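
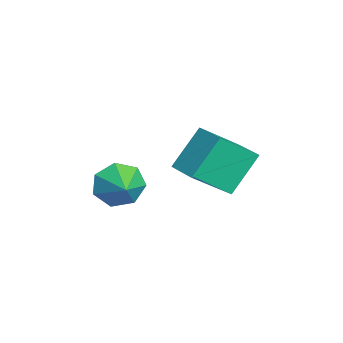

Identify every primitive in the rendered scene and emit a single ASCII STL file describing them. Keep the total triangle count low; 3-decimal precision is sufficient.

solid 
facet normal -0.899 -0.416 -0.137
outer loop
vertex -0.638 1.975 0.019
vertex -1.333 3.002 1.459
vertex -1.105 3.394 -1.219
endloop
endfacet
facet normal 0.365 -0.541 -0.758
outer loop
vertex 0.073 3.938 -1.039
vertex -0.638 1.975 0.019
vertex -1.105 3.394 -1.219
endloop
endfacet
facet normal -0.899 -0.416 -0.137
outer loop
vertex -1.105 3.394 -1.219
vertex -1.333 3.002 1.459
vertex -1.8 4.421 0.221
endloop
endfacet
facet normal -0.240 0.732 -0.638
outer loop
vertex -1.8 4.421 0.221
vertex 0.073 3.938 -1.039
vertex -1.105 3.394 -1.219
endloop
endfacet
facet normal 0.240 -0.732 0.638
outer loop
vertex -0.638 1.975 0.019
vertex -0.155 3.546 1.639
vertex -1.333 3.002 1.459
endloop
endfacet
facet normal 0.365 -0.541 -0.758
outer loop
vertex 0.54 2.519 0.199
vertex -0.638 1.975 0.019
vertex 0.073 3.938 -1.039
endloop
endfacet
facet normal 0.240 -0.732 0.638
outer loop
vertex 0.54 2.519 0.199
vertex -0.155 3.546 1.639
vertex -0.638 1.975 0.019
endloop
endfacet
facet normal -0.365 0.541 0.758
outer loop
vertex -1.333 3.002 1.459
vertex -0.155 3.546 1.639
vertex -1.8 4.421 0.221
endloop
endfacet
facet normal -0.240 0.732 -0.638
outer loop
vertex -0.622 4.965 0.401
vertex 0.073 3.938 -1.039
vertex -1.8 4.421 0.221
endloop
endfacet
facet normal -0.365 0.541 0.758
outer loop
vertex -1.8 4.421 0.221
vertex -0.155 3.546 1.639
vertex -0.622 4.965 0.401
endloop
endfacet
facet normal 0.899 0.416 0.137
outer loop
vertex -0.622 4.965 0.401
vertex 0.54 2.519 0.199
vertex 0.073 3.938 -1.039
endloop
endfacet
facet normal 0.899 0.416 0.137
outer loop
vertex -0.155 3.546 1.639
vertex 0.54 2.519 0.199
vertex -0.622 4.965 0.401
endloop
endfacet
facet normal -0.920 -0.144 -0.364
outer loop
vertex -0.328 -0.124 -1.648
vertex -0.704 0.187 -0.821
vertex -0.474 0.695 -1.603
endloop
endfacet
facet normal 0.831 0.177 -0.528
outer loop
vertex -0.328 -0.124 -1.648
vertex -0.474 0.695 -1.603
vertex 0.364 0.353 -0.399
endloop
endfacet
facet normal -0.921 -0.143 -0.364
outer loop
vertex -0.474 0.695 -1.603
vertex -0.704 0.187 -0.821
vertex -0.792 1.131 -0.969
endloop
endfacet
facet normal 0.616 0.759 -0.213
outer loop
vertex -0.474 0.695 -1.603
vertex -0.792 1.131 -0.969
vertex 0.364 0.353 -0.399
endloop
endfacet
facet normal -0.920 -0.143 -0.365
outer loop
vertex -0.792 1.131 -0.969
vertex -0.704 0.187 -0.821
vertex -1.045 0.856 -0.224
endloop
endfacet
facet normal 0.351 0.834 0.427
outer loop
vertex -0.792 1.131 -0.969
vertex -1.045 0.856 -0.224
vertex 0.364 0.353 -0.399
endloop
endfacet
facet normal -0.920 -0.144 -0.364
outer loop
vertex -1.045 0.856 -0.224
vertex -0.704 0.187 -0.821
vertex -1.04 0.077 0.071
endloop
endfacet
facet normal 0.236 0.345 0.908
outer loop
vertex -1.045 0.856 -0.224
vertex -1.04 0.077 0.071
vertex 0.364 0.353 -0.399
endloop
endfacet
facet normal -0.920 -0.144 -0.364
outer loop
vertex -1.04 0.077 0.071
vertex -0.704 0.187 -0.821
vertex -0.782 -0.619 -0.306
endloop
endfacet
facet normal 0.358 -0.339 0.870
outer loop
vertex -1.04 0.077 0.071
vertex -0.782 -0.619 -0.306
vertex 0.364 0.353 -0.399
endloop
endfacet
facet normal -0.920 -0.144 -0.364
outer loop
vertex -0.782 -0.619 -0.306
vertex -0.704 0.187 -0.821
vertex -0.465 -0.709 -1.071
endloop
endfacet
facet normal 0.624 -0.703 0.341
outer loop
vertex -0.782 -0.619 -0.306
vertex -0.465 -0.709 -1.071
vertex 0.364 0.353 -0.399
endloop
endfacet
facet normal -0.920 -0.144 -0.364
outer loop
vertex -0.465 -0.709 -1.071
vertex -0.704 0.187 -0.821
vertex -0.328 -0.124 -1.648
endloop
endfacet
facet normal 0.835 -0.473 -0.282
outer loop
vertex -0.465 -0.709 -1.071
vertex -0.328 -0.124 -1.648
vertex 0.364 0.353 -0.399
endloop
endfacet

endsolid


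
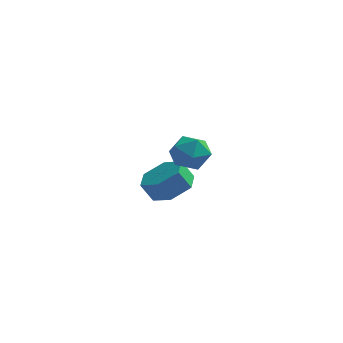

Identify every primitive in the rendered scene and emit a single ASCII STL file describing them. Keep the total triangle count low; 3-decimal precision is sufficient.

solid 
facet normal 0.493 0.097 -0.865
outer loop
vertex -0.799 3.32 -2.55
vertex -1.552 2.742 -3.044
vertex -1.65 3.805 -2.98
endloop
endfacet
facet normal 0.353 0.886 0.301
outer loop
vertex -0.799 3.32 -2.55
vertex -1.65 3.805 -2.98
vertex -1.316 3.217 -1.642
endloop
endfacet
facet normal 0.353 0.886 0.301
outer loop
vertex -1.316 3.217 -1.642
vertex -1.65 3.805 -2.98
vertex -2.167 3.702 -2.071
endloop
endfacet
facet normal -0.492 -0.099 0.865
outer loop
vertex -1.316 3.217 -1.642
vertex -2.167 3.702 -2.071
vertex -2.068 2.638 -2.136
endloop
endfacet
facet normal 0.493 0.097 -0.865
outer loop
vertex -1.65 3.805 -2.98
vertex -1.552 2.742 -3.044
vertex -2.403 3.227 -3.474
endloop
endfacet
facet normal -0.512 0.836 -0.197
outer loop
vertex -1.65 3.805 -2.98
vertex -2.403 3.227 -3.474
vertex -2.167 3.702 -2.071
endloop
endfacet
facet normal -0.512 0.836 -0.197
outer loop
vertex -2.167 3.702 -2.071
vertex -2.403 3.227 -3.474
vertex -2.92 3.124 -2.566
endloop
endfacet
facet normal -0.493 -0.099 0.865
outer loop
vertex -2.167 3.702 -2.071
vertex -2.92 3.124 -2.566
vertex -2.068 2.638 -2.136
endloop
endfacet
facet normal 0.493 0.098 -0.865
outer loop
vertex -2.403 3.227 -3.474
vertex -1.552 2.742 -3.044
vertex -2.304 2.163 -3.538
endloop
endfacet
facet normal -0.865 -0.051 -0.498
outer loop
vertex -2.403 3.227 -3.474
vertex -2.304 2.163 -3.538
vertex -2.92 3.124 -2.566
endloop
endfacet
facet normal -0.865 -0.051 -0.498
outer loop
vertex -2.92 3.124 -2.566
vertex -2.304 2.163 -3.538
vertex -2.821 2.06 -2.63
endloop
endfacet
facet normal -0.492 -0.098 0.865
outer loop
vertex -2.92 3.124 -2.566
vertex -2.821 2.06 -2.63
vertex -2.068 2.638 -2.136
endloop
endfacet
facet normal 0.492 0.099 -0.865
outer loop
vertex -2.304 2.163 -3.538
vertex -1.552 2.742 -3.044
vertex -1.453 1.678 -3.109
endloop
endfacet
facet normal -0.353 -0.886 -0.301
outer loop
vertex -2.304 2.163 -3.538
vertex -1.453 1.678 -3.109
vertex -2.821 2.06 -2.63
endloop
endfacet
facet normal -0.353 -0.886 -0.301
outer loop
vertex -2.821 2.06 -2.63
vertex -1.453 1.678 -3.109
vertex -1.97 1.575 -2.2
endloop
endfacet
facet normal -0.493 -0.097 0.865
outer loop
vertex -2.821 2.06 -2.63
vertex -1.97 1.575 -2.2
vertex -2.068 2.638 -2.136
endloop
endfacet
facet normal 0.493 0.099 -0.865
outer loop
vertex -1.453 1.678 -3.109
vertex -1.552 2.742 -3.044
vertex -0.7 2.256 -2.614
endloop
endfacet
facet normal 0.512 -0.836 0.197
outer loop
vertex -1.453 1.678 -3.109
vertex -0.7 2.256 -2.614
vertex -1.97 1.575 -2.2
endloop
endfacet
facet normal 0.512 -0.836 0.197
outer loop
vertex -1.97 1.575 -2.2
vertex -0.7 2.256 -2.614
vertex -1.217 2.153 -1.706
endloop
endfacet
facet normal -0.493 -0.097 0.865
outer loop
vertex -1.97 1.575 -2.2
vertex -1.217 2.153 -1.706
vertex -2.068 2.638 -2.136
endloop
endfacet
facet normal 0.492 0.098 -0.865
outer loop
vertex -0.7 2.256 -2.614
vertex -1.552 2.742 -3.044
vertex -0.799 3.32 -2.55
endloop
endfacet
facet normal 0.865 0.051 0.498
outer loop
vertex -0.7 2.256 -2.614
vertex -0.799 3.32 -2.55
vertex -1.217 2.153 -1.706
endloop
endfacet
facet normal 0.865 0.051 0.498
outer loop
vertex -1.217 2.153 -1.706
vertex -0.799 3.32 -2.55
vertex -1.316 3.217 -1.642
endloop
endfacet
facet normal -0.493 -0.098 0.865
outer loop
vertex -1.217 2.153 -1.706
vertex -1.316 3.217 -1.642
vertex -2.068 2.638 -2.136
endloop
endfacet
facet normal -0.849 0.053 0.526
outer loop
vertex -0.718 -1.999 1.848
vertex -0.37 -2.576 2.467
vertex -0.253 -1.674 2.565
endloop
endfacet
facet normal -0.729 0.662 0.173
outer loop
vertex -0.718 -1.999 1.848
vertex -0.253 -1.674 2.565
vertex -0.123 -1.314 1.735
endloop
endfacet
facet normal -0.684 0.508 -0.523
outer loop
vertex -0.718 -1.999 1.848
vertex -0.123 -1.314 1.735
vertex -0.16 -1.993 1.123
endloop
endfacet
facet normal -0.776 -0.196 -0.599
outer loop
vertex -0.718 -1.999 1.848
vertex -0.16 -1.993 1.123
vertex -0.313 -2.773 1.576
endloop
endfacet
facet normal -0.878 -0.477 0.049
outer loop
vertex -0.718 -1.999 1.848
vertex -0.313 -2.773 1.576
vertex -0.37 -2.576 2.467
endloop
endfacet
facet normal -0.097 0.919 0.383
outer loop
vertex -0.123 -1.314 1.735
vertex -0.253 -1.674 2.565
vertex 0.593 -1.467 2.284
endloop
endfacet
facet normal -0.291 -0.066 0.954
outer loop
vertex -0.253 -1.674 2.565
vertex -0.37 -2.576 2.467
vertex 0.44 -2.247 2.737
endloop
endfacet
facet normal -0.337 -0.923 0.183
outer loop
vertex -0.37 -2.576 2.467
vertex -0.313 -2.773 1.576
vertex 0.403 -2.926 2.125
endloop
endfacet
facet normal -0.173 -0.469 -0.866
outer loop
vertex -0.313 -2.773 1.576
vertex -0.16 -1.993 1.123
vertex 0.533 -2.566 1.295
endloop
endfacet
facet normal -0.025 0.670 -0.742
outer loop
vertex -0.16 -1.993 1.123
vertex -0.123 -1.314 1.735
vertex 0.65 -1.664 1.393
endloop
endfacet
facet normal 0.776 0.196 0.599
outer loop
vertex 0.998 -2.241 2.012
vertex 0.593 -1.467 2.284
vertex 0.44 -2.247 2.737
endloop
endfacet
facet normal 0.684 -0.508 0.523
outer loop
vertex 0.998 -2.241 2.012
vertex 0.44 -2.247 2.737
vertex 0.403 -2.926 2.125
endloop
endfacet
facet normal 0.729 -0.662 -0.173
outer loop
vertex 0.998 -2.241 2.012
vertex 0.403 -2.926 2.125
vertex 0.533 -2.566 1.295
endloop
endfacet
facet normal 0.849 -0.053 -0.526
outer loop
vertex 0.998 -2.241 2.012
vertex 0.533 -2.566 1.295
vertex 0.65 -1.664 1.393
endloop
endfacet
facet normal 0.878 0.477 -0.049
outer loop
vertex 0.998 -2.241 2.012
vertex 0.65 -1.664 1.393
vertex 0.593 -1.467 2.284
endloop
endfacet
facet normal 0.173 0.469 0.866
outer loop
vertex 0.44 -2.247 2.737
vertex 0.593 -1.467 2.284
vertex -0.253 -1.674 2.565
endloop
endfacet
facet normal 0.025 -0.670 0.742
outer loop
vertex 0.403 -2.926 2.125
vertex 0.44 -2.247 2.737
vertex -0.37 -2.576 2.467
endloop
endfacet
facet normal 0.097 -0.919 -0.383
outer loop
vertex 0.533 -2.566 1.295
vertex 0.403 -2.926 2.125
vertex -0.313 -2.773 1.576
endloop
endfacet
facet normal 0.291 0.066 -0.954
outer loop
vertex 0.65 -1.664 1.393
vertex 0.533 -2.566 1.295
vertex -0.16 -1.993 1.123
endloop
endfacet
facet normal 0.337 0.923 -0.183
outer loop
vertex 0.593 -1.467 2.284
vertex 0.65 -1.664 1.393
vertex -0.123 -1.314 1.735
endloop
endfacet

endsolid


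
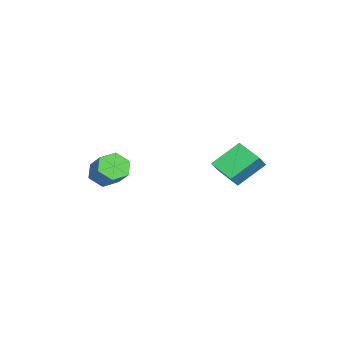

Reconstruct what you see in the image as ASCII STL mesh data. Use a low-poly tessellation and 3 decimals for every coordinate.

solid 
facet normal -0.540 -0.776 0.327
outer loop
vertex -1.109 3.639 -0.58
vertex -1.859 3.825 -1.377
vertex -0.025 2.324 -1.908
endloop
endfacet
facet normal 0.675 -0.168 0.718
outer loop
vertex 0.959 3.735 -2.503
vertex -1.109 3.639 -0.58
vertex -0.025 2.324 -1.908
endloop
endfacet
facet normal -0.540 -0.776 0.327
outer loop
vertex -0.025 2.324 -1.908
vertex -1.859 3.825 -1.377
vertex -0.775 2.51 -2.705
endloop
endfacet
facet normal 0.502 -0.609 -0.614
outer loop
vertex -0.775 2.51 -2.705
vertex 0.959 3.735 -2.503
vertex -0.025 2.324 -1.908
endloop
endfacet
facet normal -0.502 0.609 0.614
outer loop
vertex -1.109 3.639 -0.58
vertex -0.875 5.236 -1.972
vertex -1.859 3.825 -1.377
endloop
endfacet
facet normal 0.675 -0.168 0.718
outer loop
vertex -0.125 5.05 -1.175
vertex -1.109 3.639 -0.58
vertex 0.959 3.735 -2.503
endloop
endfacet
facet normal -0.502 0.609 0.614
outer loop
vertex -0.125 5.05 -1.175
vertex -0.875 5.236 -1.972
vertex -1.109 3.639 -0.58
endloop
endfacet
facet normal -0.675 0.168 -0.718
outer loop
vertex -1.859 3.825 -1.377
vertex -0.875 5.236 -1.972
vertex -0.775 2.51 -2.705
endloop
endfacet
facet normal 0.502 -0.609 -0.614
outer loop
vertex 0.209 3.921 -3.3
vertex 0.959 3.735 -2.503
vertex -0.775 2.51 -2.705
endloop
endfacet
facet normal -0.675 0.168 -0.718
outer loop
vertex -0.775 2.51 -2.705
vertex -0.875 5.236 -1.972
vertex 0.209 3.921 -3.3
endloop
endfacet
facet normal 0.540 0.776 -0.327
outer loop
vertex 0.209 3.921 -3.3
vertex -0.125 5.05 -1.175
vertex 0.959 3.735 -2.503
endloop
endfacet
facet normal 0.540 0.776 -0.327
outer loop
vertex -0.875 5.236 -1.972
vertex -0.125 5.05 -1.175
vertex 0.209 3.921 -3.3
endloop
endfacet
facet normal -0.610 -0.514 -0.604
outer loop
vertex 2.7 -3.076 -3.245
vertex 2.054 -3.195 -2.491
vertex 1.979 -2.4 -3.092
endloop
endfacet
facet normal 0.330 0.529 -0.782
outer loop
vertex 2.7 -3.076 -3.245
vertex 1.979 -2.4 -3.092
vertex 3.852 -2.105 -2.103
endloop
endfacet
facet normal 0.330 0.528 -0.783
outer loop
vertex 3.852 -2.105 -2.103
vertex 1.979 -2.4 -3.092
vertex 3.131 -1.429 -1.951
endloop
endfacet
facet normal 0.609 0.514 0.604
outer loop
vertex 3.852 -2.105 -2.103
vertex 3.131 -1.429 -1.951
vertex 3.206 -2.225 -1.349
endloop
endfacet
facet normal -0.610 -0.514 -0.604
outer loop
vertex 1.979 -2.4 -3.092
vertex 2.054 -3.195 -2.491
vertex 1.333 -2.519 -2.338
endloop
endfacet
facet normal -0.459 0.850 -0.259
outer loop
vertex 1.979 -2.4 -3.092
vertex 1.333 -2.519 -2.338
vertex 3.131 -1.429 -1.951
endloop
endfacet
facet normal -0.460 0.850 -0.258
outer loop
vertex 3.131 -1.429 -1.951
vertex 1.333 -2.519 -2.338
vertex 2.485 -1.549 -1.197
endloop
endfacet
facet normal 0.609 0.514 0.604
outer loop
vertex 3.131 -1.429 -1.951
vertex 2.485 -1.549 -1.197
vertex 3.206 -2.225 -1.349
endloop
endfacet
facet normal -0.610 -0.513 -0.604
outer loop
vertex 1.333 -2.519 -2.338
vertex 2.054 -3.195 -2.491
vertex 1.408 -3.315 -1.737
endloop
endfacet
facet normal -0.789 0.321 0.524
outer loop
vertex 1.333 -2.519 -2.338
vertex 1.408 -3.315 -1.737
vertex 2.485 -1.549 -1.197
endloop
endfacet
facet normal -0.789 0.322 0.523
outer loop
vertex 2.485 -1.549 -1.197
vertex 1.408 -3.315 -1.737
vertex 2.56 -2.344 -0.595
endloop
endfacet
facet normal 0.609 0.514 0.603
outer loop
vertex 2.485 -1.549 -1.197
vertex 2.56 -2.344 -0.595
vertex 3.206 -2.225 -1.349
endloop
endfacet
facet normal -0.609 -0.514 -0.604
outer loop
vertex 1.408 -3.315 -1.737
vertex 2.054 -3.195 -2.491
vertex 2.129 -3.991 -1.889
endloop
endfacet
facet normal -0.330 -0.528 0.782
outer loop
vertex 1.408 -3.315 -1.737
vertex 2.129 -3.991 -1.889
vertex 2.56 -2.344 -0.595
endloop
endfacet
facet normal -0.329 -0.528 0.782
outer loop
vertex 2.56 -2.344 -0.595
vertex 2.129 -3.991 -1.889
vertex 3.281 -3.02 -0.748
endloop
endfacet
facet normal 0.610 0.514 0.604
outer loop
vertex 2.56 -2.344 -0.595
vertex 3.281 -3.02 -0.748
vertex 3.206 -2.225 -1.349
endloop
endfacet
facet normal -0.609 -0.514 -0.604
outer loop
vertex 2.129 -3.991 -1.889
vertex 2.054 -3.195 -2.491
vertex 2.775 -3.871 -2.643
endloop
endfacet
facet normal 0.460 -0.850 0.259
outer loop
vertex 2.129 -3.991 -1.889
vertex 2.775 -3.871 -2.643
vertex 3.281 -3.02 -0.748
endloop
endfacet
facet normal 0.459 -0.850 0.259
outer loop
vertex 3.281 -3.02 -0.748
vertex 2.775 -3.871 -2.643
vertex 3.927 -2.901 -1.502
endloop
endfacet
facet normal 0.610 0.514 0.604
outer loop
vertex 3.281 -3.02 -0.748
vertex 3.927 -2.901 -1.502
vertex 3.206 -2.225 -1.349
endloop
endfacet
facet normal -0.609 -0.514 -0.603
outer loop
vertex 2.775 -3.871 -2.643
vertex 2.054 -3.195 -2.491
vertex 2.7 -3.076 -3.245
endloop
endfacet
facet normal 0.789 -0.322 -0.523
outer loop
vertex 2.775 -3.871 -2.643
vertex 2.7 -3.076 -3.245
vertex 3.927 -2.901 -1.502
endloop
endfacet
facet normal 0.789 -0.321 -0.523
outer loop
vertex 3.927 -2.901 -1.502
vertex 2.7 -3.076 -3.245
vertex 3.852 -2.105 -2.103
endloop
endfacet
facet normal 0.610 0.513 0.604
outer loop
vertex 3.927 -2.901 -1.502
vertex 3.852 -2.105 -2.103
vertex 3.206 -2.225 -1.349
endloop
endfacet

endsolid


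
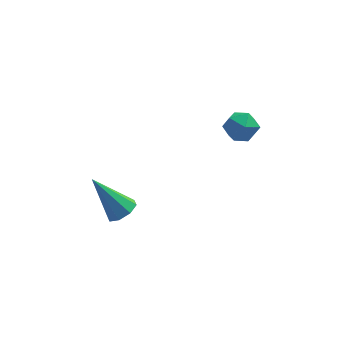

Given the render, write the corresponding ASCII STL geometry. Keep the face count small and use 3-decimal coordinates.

solid 
facet normal 0.561 -0.188 -0.806
outer loop
vertex -1.462 -0.022 -4.278
vertex -1.92 -0.005 -4.601
vertex -1.544 0.372 -4.427
endloop
endfacet
facet normal 0.599 0.389 0.699
outer loop
vertex -1.462 -0.022 -4.278
vertex -1.544 0.372 -4.427
vertex -2.84 0.305 -3.279
endloop
endfacet
facet normal 0.563 -0.190 -0.805
outer loop
vertex -1.544 0.372 -4.427
vertex -1.92 -0.005 -4.601
vertex -1.845 0.544 -4.678
endloop
endfacet
facet normal 0.245 0.911 0.330
outer loop
vertex -1.544 0.372 -4.427
vertex -1.845 0.544 -4.678
vertex -2.84 0.305 -3.279
endloop
endfacet
facet normal 0.561 -0.190 -0.806
outer loop
vertex -1.845 0.544 -4.678
vertex -1.92 -0.005 -4.601
vertex -2.19 0.395 -4.883
endloop
endfacet
facet normal -0.350 0.933 -0.089
outer loop
vertex -1.845 0.544 -4.678
vertex -2.19 0.395 -4.883
vertex -2.84 0.305 -3.279
endloop
endfacet
facet normal 0.561 -0.189 -0.806
outer loop
vertex -2.19 0.395 -4.883
vertex -1.92 -0.005 -4.601
vertex -2.377 0.011 -4.923
endloop
endfacet
facet normal -0.840 0.442 -0.316
outer loop
vertex -2.19 0.395 -4.883
vertex -2.377 0.011 -4.923
vertex -2.84 0.305 -3.279
endloop
endfacet
facet normal 0.561 -0.190 -0.806
outer loop
vertex -2.377 0.011 -4.923
vertex -1.92 -0.005 -4.601
vertex -2.296 -0.382 -4.774
endloop
endfacet
facet normal -0.937 -0.275 -0.215
outer loop
vertex -2.377 0.011 -4.923
vertex -2.296 -0.382 -4.774
vertex -2.84 0.305 -3.279
endloop
endfacet
facet normal 0.561 -0.190 -0.806
outer loop
vertex -2.296 -0.382 -4.774
vertex -1.92 -0.005 -4.601
vertex -1.994 -0.555 -4.523
endloop
endfacet
facet normal -0.584 -0.797 0.154
outer loop
vertex -2.296 -0.382 -4.774
vertex -1.994 -0.555 -4.523
vertex -2.84 0.305 -3.279
endloop
endfacet
facet normal 0.561 -0.190 -0.806
outer loop
vertex -1.994 -0.555 -4.523
vertex -1.92 -0.005 -4.601
vertex -1.649 -0.406 -4.318
endloop
endfacet
facet normal 0.012 -0.819 0.574
outer loop
vertex -1.994 -0.555 -4.523
vertex -1.649 -0.406 -4.318
vertex -2.84 0.305 -3.279
endloop
endfacet
facet normal 0.561 -0.189 -0.806
outer loop
vertex -1.649 -0.406 -4.318
vertex -1.92 -0.005 -4.601
vertex -1.462 -0.022 -4.278
endloop
endfacet
facet normal 0.502 -0.328 0.800
outer loop
vertex -1.649 -0.406 -4.318
vertex -1.462 -0.022 -4.278
vertex -2.84 0.305 -3.279
endloop
endfacet
facet normal 0.065 0.992 -0.103
outer loop
vertex 1.689 1.794 -1.994
vertex 1.591 1.866 -1.364
vertex 2.188 1.803 -1.591
endloop
endfacet
facet normal 0.465 0.659 -0.591
outer loop
vertex 1.689 1.794 -1.994
vertex 2.188 1.803 -1.591
vertex 2.172 1.381 -2.074
endloop
endfacet
facet normal 0.038 0.233 -0.972
outer loop
vertex 1.689 1.794 -1.994
vertex 2.172 1.381 -2.074
vertex 1.566 1.183 -2.145
endloop
endfacet
facet normal -0.624 0.304 -0.720
outer loop
vertex 1.689 1.794 -1.994
vertex 1.566 1.183 -2.145
vertex 1.207 1.483 -1.707
endloop
endfacet
facet normal -0.608 0.773 -0.183
outer loop
vertex 1.689 1.794 -1.994
vertex 1.207 1.483 -1.707
vertex 1.591 1.866 -1.364
endloop
endfacet
facet normal 0.937 0.246 -0.246
outer loop
vertex 2.172 1.381 -2.074
vertex 2.188 1.803 -1.591
vertex 2.373 1.197 -1.493
endloop
endfacet
facet normal 0.290 0.788 0.544
outer loop
vertex 2.188 1.803 -1.591
vertex 1.591 1.866 -1.364
vertex 2.014 1.497 -1.055
endloop
endfacet
facet normal -0.801 0.432 0.414
outer loop
vertex 1.591 1.866 -1.364
vertex 1.207 1.483 -1.707
vertex 1.408 1.299 -1.126
endloop
endfacet
facet normal -0.828 -0.326 -0.455
outer loop
vertex 1.207 1.483 -1.707
vertex 1.566 1.183 -2.145
vertex 1.392 0.877 -1.609
endloop
endfacet
facet normal 0.245 -0.441 -0.863
outer loop
vertex 1.566 1.183 -2.145
vertex 2.172 1.381 -2.074
vertex 1.989 0.814 -1.836
endloop
endfacet
facet normal 0.624 -0.304 0.720
outer loop
vertex 1.891 0.886 -1.206
vertex 2.373 1.197 -1.493
vertex 2.014 1.497 -1.055
endloop
endfacet
facet normal -0.038 -0.233 0.972
outer loop
vertex 1.891 0.886 -1.206
vertex 2.014 1.497 -1.055
vertex 1.408 1.299 -1.126
endloop
endfacet
facet normal -0.465 -0.659 0.591
outer loop
vertex 1.891 0.886 -1.206
vertex 1.408 1.299 -1.126
vertex 1.392 0.877 -1.609
endloop
endfacet
facet normal -0.065 -0.992 0.103
outer loop
vertex 1.891 0.886 -1.206
vertex 1.392 0.877 -1.609
vertex 1.989 0.814 -1.836
endloop
endfacet
facet normal 0.608 -0.773 0.183
outer loop
vertex 1.891 0.886 -1.206
vertex 1.989 0.814 -1.836
vertex 2.373 1.197 -1.493
endloop
endfacet
facet normal 0.828 0.326 0.455
outer loop
vertex 2.014 1.497 -1.055
vertex 2.373 1.197 -1.493
vertex 2.188 1.803 -1.591
endloop
endfacet
facet normal -0.245 0.441 0.863
outer loop
vertex 1.408 1.299 -1.126
vertex 2.014 1.497 -1.055
vertex 1.591 1.866 -1.364
endloop
endfacet
facet normal -0.937 -0.246 0.246
outer loop
vertex 1.392 0.877 -1.609
vertex 1.408 1.299 -1.126
vertex 1.207 1.483 -1.707
endloop
endfacet
facet normal -0.290 -0.788 -0.544
outer loop
vertex 1.989 0.814 -1.836
vertex 1.392 0.877 -1.609
vertex 1.566 1.183 -2.145
endloop
endfacet
facet normal 0.801 -0.432 -0.414
outer loop
vertex 2.373 1.197 -1.493
vertex 1.989 0.814 -1.836
vertex 2.172 1.381 -2.074
endloop
endfacet

endsolid


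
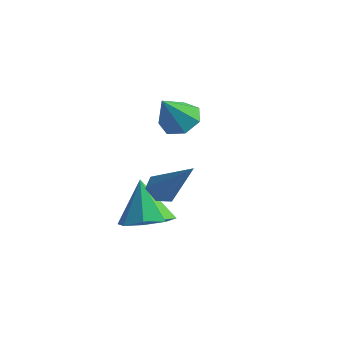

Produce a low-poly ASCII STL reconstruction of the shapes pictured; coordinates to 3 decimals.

solid 
facet normal -0.646 0.036 -0.762
outer loop
vertex 0.913 -2.966 1.328
vertex 0.51 -2.936 1.671
vertex 0.742 -2.493 1.495
endloop
endfacet
facet normal 0.827 0.428 -0.365
outer loop
vertex 0.913 -2.966 1.328
vertex 0.742 -2.493 1.495
vertex 1.71 -3.004 3.089
endloop
endfacet
facet normal -0.646 0.036 -0.762
outer loop
vertex 0.742 -2.493 1.495
vertex 0.51 -2.936 1.671
vertex 0.339 -2.463 1.838
endloop
endfacet
facet normal 0.220 0.960 0.174
outer loop
vertex 0.742 -2.493 1.495
vertex 0.339 -2.463 1.838
vertex 1.71 -3.004 3.089
endloop
endfacet
facet normal -0.644 0.037 -0.764
outer loop
vertex 0.339 -2.463 1.838
vertex 0.51 -2.936 1.671
vertex 0.106 -2.906 2.013
endloop
endfacet
facet normal -0.452 0.523 0.722
outer loop
vertex 0.339 -2.463 1.838
vertex 0.106 -2.906 2.013
vertex 1.71 -3.004 3.089
endloop
endfacet
facet normal -0.644 0.037 -0.764
outer loop
vertex 0.106 -2.906 2.013
vertex 0.51 -2.936 1.671
vertex 0.277 -3.379 1.846
endloop
endfacet
facet normal -0.517 -0.445 0.731
outer loop
vertex 0.106 -2.906 2.013
vertex 0.277 -3.379 1.846
vertex 1.71 -3.004 3.089
endloop
endfacet
facet normal -0.645 0.038 -0.763
outer loop
vertex 0.277 -3.379 1.846
vertex 0.51 -2.936 1.671
vertex 0.681 -3.409 1.503
endloop
endfacet
facet normal 0.090 -0.977 0.191
outer loop
vertex 0.277 -3.379 1.846
vertex 0.681 -3.409 1.503
vertex 1.71 -3.004 3.089
endloop
endfacet
facet normal -0.646 0.037 -0.762
outer loop
vertex 0.681 -3.409 1.503
vertex 0.51 -2.936 1.671
vertex 0.913 -2.966 1.328
endloop
endfacet
facet normal 0.762 -0.540 -0.357
outer loop
vertex 0.681 -3.409 1.503
vertex 0.913 -2.966 1.328
vertex 1.71 -3.004 3.089
endloop
endfacet
facet normal 0.089 0.548 -0.832
outer loop
vertex -0.851 0.774 2.114
vertex -1.56 0.716 2.0
vertex -1.204 1.221 2.371
endloop
endfacet
facet normal 0.704 0.157 0.693
outer loop
vertex -0.851 0.774 2.114
vertex -1.204 1.221 2.371
vertex -1.68 -0.036 3.14
endloop
endfacet
facet normal 0.088 0.549 -0.831
outer loop
vertex -1.204 1.221 2.371
vertex -1.56 0.716 2.0
vertex -1.825 1.287 2.349
endloop
endfacet
facet normal 0.024 0.515 0.857
outer loop
vertex -1.204 1.221 2.371
vertex -1.825 1.287 2.349
vertex -1.68 -0.036 3.14
endloop
endfacet
facet normal 0.087 0.549 -0.832
outer loop
vertex -1.825 1.287 2.349
vertex -1.56 0.716 2.0
vertex -2.246 0.923 2.065
endloop
endfacet
facet normal -0.701 0.308 0.644
outer loop
vertex -1.825 1.287 2.349
vertex -2.246 0.923 2.065
vertex -1.68 -0.036 3.14
endloop
endfacet
facet normal 0.087 0.549 -0.832
outer loop
vertex -2.246 0.923 2.065
vertex -1.56 0.716 2.0
vertex -2.15 0.403 1.732
endloop
endfacet
facet normal -0.927 -0.308 0.213
outer loop
vertex -2.246 0.923 2.065
vertex -2.15 0.403 1.732
vertex -1.68 -0.036 3.14
endloop
endfacet
facet normal 0.087 0.549 -0.832
outer loop
vertex -2.15 0.403 1.732
vertex -1.56 0.716 2.0
vertex -1.61 0.119 1.601
endloop
endfacet
facet normal -0.483 -0.869 -0.109
outer loop
vertex -2.15 0.403 1.732
vertex -1.61 0.119 1.601
vertex -1.68 -0.036 3.14
endloop
endfacet
facet normal 0.088 0.548 -0.832
outer loop
vertex -1.61 0.119 1.601
vertex -1.56 0.716 2.0
vertex -1.032 0.284 1.771
endloop
endfacet
facet normal 0.296 -0.952 -0.082
outer loop
vertex -1.61 0.119 1.601
vertex -1.032 0.284 1.771
vertex -1.68 -0.036 3.14
endloop
endfacet
facet normal 0.089 0.549 -0.831
outer loop
vertex -1.032 0.284 1.771
vertex -1.56 0.716 2.0
vertex -0.851 0.774 2.114
endloop
endfacet
facet normal 0.824 -0.496 0.274
outer loop
vertex -1.032 0.284 1.771
vertex -0.851 0.774 2.114
vertex -1.68 -0.036 3.14
endloop
endfacet
facet normal 0.388 -0.289 -0.875
outer loop
vertex 0.698 -2.979 0.357
vertex -0.075 -2.86 -0.025
vertex 0.623 -2.362 0.12
endloop
endfacet
facet normal 0.627 0.345 0.699
outer loop
vertex 0.698 -2.979 0.357
vertex 0.623 -2.362 0.12
vertex -0.665 -2.42 1.305
endloop
endfacet
facet normal 0.388 -0.289 -0.875
outer loop
vertex 0.623 -2.362 0.12
vertex -0.075 -2.86 -0.025
vertex 0.14 -2.036 -0.202
endloop
endfacet
facet normal 0.321 0.862 0.391
outer loop
vertex 0.623 -2.362 0.12
vertex 0.14 -2.036 -0.202
vertex -0.665 -2.42 1.305
endloop
endfacet
facet normal 0.389 -0.289 -0.875
outer loop
vertex 0.14 -2.036 -0.202
vertex -0.075 -2.86 -0.025
vertex -0.469 -2.193 -0.421
endloop
endfacet
facet normal -0.280 0.955 0.094
outer loop
vertex 0.14 -2.036 -0.202
vertex -0.469 -2.193 -0.421
vertex -0.665 -2.42 1.305
endloop
endfacet
facet normal 0.388 -0.290 -0.875
outer loop
vertex -0.469 -2.193 -0.421
vertex -0.075 -2.86 -0.025
vertex -0.847 -2.741 -0.407
endloop
endfacet
facet normal -0.823 0.567 -0.019
outer loop
vertex -0.469 -2.193 -0.421
vertex -0.847 -2.741 -0.407
vertex -0.665 -2.42 1.305
endloop
endfacet
facet normal 0.388 -0.289 -0.875
outer loop
vertex -0.847 -2.741 -0.407
vertex -0.075 -2.86 -0.025
vertex -0.773 -3.359 -0.17
endloop
endfacet
facet normal -0.990 -0.073 0.119
outer loop
vertex -0.847 -2.741 -0.407
vertex -0.773 -3.359 -0.17
vertex -0.665 -2.42 1.305
endloop
endfacet
facet normal 0.389 -0.290 -0.874
outer loop
vertex -0.773 -3.359 -0.17
vertex -0.075 -2.86 -0.025
vertex -0.29 -3.684 0.153
endloop
endfacet
facet normal -0.684 -0.592 0.427
outer loop
vertex -0.773 -3.359 -0.17
vertex -0.29 -3.684 0.153
vertex -0.665 -2.42 1.305
endloop
endfacet
facet normal 0.388 -0.290 -0.875
outer loop
vertex -0.29 -3.684 0.153
vertex -0.075 -2.86 -0.025
vertex 0.319 -3.527 0.371
endloop
endfacet
facet normal -0.083 -0.685 0.724
outer loop
vertex -0.29 -3.684 0.153
vertex 0.319 -3.527 0.371
vertex -0.665 -2.42 1.305
endloop
endfacet
facet normal 0.388 -0.290 -0.875
outer loop
vertex 0.319 -3.527 0.371
vertex -0.075 -2.86 -0.025
vertex 0.698 -2.979 0.357
endloop
endfacet
facet normal 0.460 -0.297 0.837
outer loop
vertex 0.319 -3.527 0.371
vertex 0.698 -2.979 0.357
vertex -0.665 -2.42 1.305
endloop
endfacet

endsolid


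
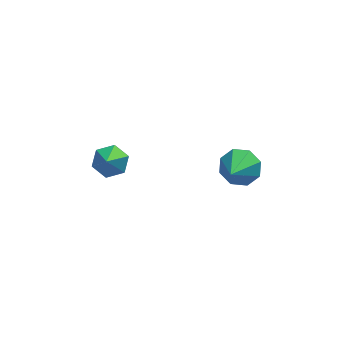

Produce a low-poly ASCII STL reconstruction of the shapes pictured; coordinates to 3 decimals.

solid 
facet normal 0.287 0.756 -0.588
outer loop
vertex 2.736 -0.19 2.331
vertex 1.945 0.272 2.539
vertex 2.808 0.232 2.909
endloop
endfacet
facet normal 0.748 -0.577 0.328
outer loop
vertex 2.736 -0.19 2.331
vertex 2.808 0.232 2.909
vertex 1.395 -1.172 3.661
endloop
endfacet
facet normal 0.287 0.757 -0.588
outer loop
vertex 2.808 0.232 2.909
vertex 1.945 0.272 2.539
vertex 2.374 0.677 3.27
endloop
endfacet
facet normal 0.558 -0.122 0.821
outer loop
vertex 2.808 0.232 2.909
vertex 2.374 0.677 3.27
vertex 1.395 -1.172 3.661
endloop
endfacet
facet normal 0.288 0.756 -0.588
outer loop
vertex 2.374 0.677 3.27
vertex 1.945 0.272 2.539
vertex 1.689 0.886 3.203
endloop
endfacet
facet normal -0.028 0.221 0.975
outer loop
vertex 2.374 0.677 3.27
vertex 1.689 0.886 3.203
vertex 1.395 -1.172 3.661
endloop
endfacet
facet normal 0.287 0.756 -0.588
outer loop
vertex 1.689 0.886 3.203
vertex 1.945 0.272 2.539
vertex 1.153 0.735 2.747
endloop
endfacet
facet normal -0.667 0.251 0.701
outer loop
vertex 1.689 0.886 3.203
vertex 1.153 0.735 2.747
vertex 1.395 -1.172 3.661
endloop
endfacet
facet normal 0.288 0.757 -0.587
outer loop
vertex 1.153 0.735 2.747
vertex 1.945 0.272 2.539
vertex 1.082 0.313 2.168
endloop
endfacet
facet normal -0.986 -0.050 0.157
outer loop
vertex 1.153 0.735 2.747
vertex 1.082 0.313 2.168
vertex 1.395 -1.172 3.661
endloop
endfacet
facet normal 0.288 0.756 -0.587
outer loop
vertex 1.082 0.313 2.168
vertex 1.945 0.272 2.539
vertex 1.516 -0.133 1.807
endloop
endfacet
facet normal -0.796 -0.504 -0.334
outer loop
vertex 1.082 0.313 2.168
vertex 1.516 -0.133 1.807
vertex 1.395 -1.172 3.661
endloop
endfacet
facet normal 0.288 0.756 -0.587
outer loop
vertex 1.516 -0.133 1.807
vertex 1.945 0.272 2.539
vertex 2.201 -0.342 1.874
endloop
endfacet
facet normal -0.211 -0.847 -0.488
outer loop
vertex 1.516 -0.133 1.807
vertex 2.201 -0.342 1.874
vertex 1.395 -1.172 3.661
endloop
endfacet
facet normal 0.287 0.756 -0.588
outer loop
vertex 2.201 -0.342 1.874
vertex 1.945 0.272 2.539
vertex 2.736 -0.19 2.331
endloop
endfacet
facet normal 0.431 -0.877 -0.213
outer loop
vertex 2.201 -0.342 1.874
vertex 2.736 -0.19 2.331
vertex 1.395 -1.172 3.661
endloop
endfacet
facet normal 0.096 0.670 -0.736
outer loop
vertex -2.654 1.95 1.845
vertex -3.453 1.846 1.646
vertex -3.235 2.424 2.201
endloop
endfacet
facet normal 0.635 0.222 0.740
outer loop
vertex -2.654 1.95 1.845
vertex -3.235 2.424 2.201
vertex -3.647 0.494 3.134
endloop
endfacet
facet normal 0.097 0.670 -0.736
outer loop
vertex -3.235 2.424 2.201
vertex -3.453 1.846 1.646
vertex -4.034 2.321 2.002
endloop
endfacet
facet normal -0.270 0.465 0.843
outer loop
vertex -3.235 2.424 2.201
vertex -4.034 2.321 2.002
vertex -3.647 0.494 3.134
endloop
endfacet
facet normal 0.097 0.670 -0.736
outer loop
vertex -4.034 2.321 2.002
vertex -3.453 1.846 1.646
vertex -4.252 1.743 1.447
endloop
endfacet
facet normal -0.937 0.018 0.349
outer loop
vertex -4.034 2.321 2.002
vertex -4.252 1.743 1.447
vertex -3.647 0.494 3.134
endloop
endfacet
facet normal 0.097 0.670 -0.736
outer loop
vertex -4.252 1.743 1.447
vertex -3.453 1.846 1.646
vertex -3.671 1.269 1.092
endloop
endfacet
facet normal -0.699 -0.672 -0.247
outer loop
vertex -4.252 1.743 1.447
vertex -3.671 1.269 1.092
vertex -3.647 0.494 3.134
endloop
endfacet
facet normal 0.097 0.670 -0.736
outer loop
vertex -3.671 1.269 1.092
vertex -3.453 1.846 1.646
vertex -2.872 1.372 1.291
endloop
endfacet
facet normal 0.205 -0.914 -0.349
outer loop
vertex -3.671 1.269 1.092
vertex -2.872 1.372 1.291
vertex -3.647 0.494 3.134
endloop
endfacet
facet normal 0.096 0.670 -0.736
outer loop
vertex -2.872 1.372 1.291
vertex -3.453 1.846 1.646
vertex -2.654 1.95 1.845
endloop
endfacet
facet normal 0.872 -0.467 0.144
outer loop
vertex -2.872 1.372 1.291
vertex -2.654 1.95 1.845
vertex -3.647 0.494 3.134
endloop
endfacet

endsolid


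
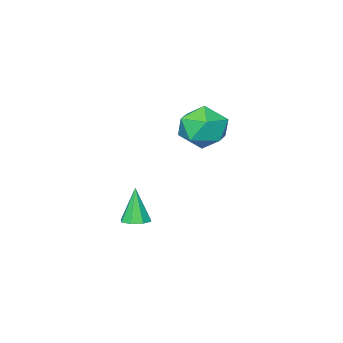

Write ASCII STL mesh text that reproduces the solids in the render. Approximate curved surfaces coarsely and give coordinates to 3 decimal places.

solid 
facet normal 0.424 0.095 0.901
outer loop
vertex -2.087 3.212 4.226
vertex -2.728 2.308 4.623
vertex -1.67 2.114 4.145
endloop
endfacet
facet normal 0.872 0.303 0.384
outer loop
vertex -2.087 3.212 4.226
vertex -1.67 2.114 4.145
vertex -1.534 2.863 3.246
endloop
endfacet
facet normal 0.558 0.830 0.019
outer loop
vertex -2.087 3.212 4.226
vertex -1.534 2.863 3.246
vertex -2.508 3.52 3.17
endloop
endfacet
facet normal -0.083 0.947 0.310
outer loop
vertex -2.087 3.212 4.226
vertex -2.508 3.52 3.17
vertex -3.246 3.177 4.021
endloop
endfacet
facet normal -0.166 0.493 0.854
outer loop
vertex -2.087 3.212 4.226
vertex -3.246 3.177 4.021
vertex -2.728 2.308 4.623
endloop
endfacet
facet normal 0.967 -0.248 -0.060
outer loop
vertex -1.534 2.863 3.246
vertex -1.67 2.114 4.145
vertex -1.834 1.743 3.039
endloop
endfacet
facet normal 0.243 -0.584 0.775
outer loop
vertex -1.67 2.114 4.145
vertex -2.728 2.308 4.623
vertex -2.572 1.4 3.89
endloop
endfacet
facet normal -0.711 0.061 0.700
outer loop
vertex -2.728 2.308 4.623
vertex -3.246 3.177 4.021
vertex -3.546 2.057 3.814
endloop
endfacet
facet normal -0.578 0.795 -0.181
outer loop
vertex -3.246 3.177 4.021
vertex -2.508 3.52 3.17
vertex -3.41 2.806 2.915
endloop
endfacet
facet normal 0.459 0.605 -0.651
outer loop
vertex -2.508 3.52 3.17
vertex -1.534 2.863 3.246
vertex -2.352 2.612 2.437
endloop
endfacet
facet normal 0.083 -0.947 -0.310
outer loop
vertex -2.993 1.708 2.834
vertex -1.834 1.743 3.039
vertex -2.572 1.4 3.89
endloop
endfacet
facet normal -0.558 -0.830 -0.019
outer loop
vertex -2.993 1.708 2.834
vertex -2.572 1.4 3.89
vertex -3.546 2.057 3.814
endloop
endfacet
facet normal -0.872 -0.303 -0.384
outer loop
vertex -2.993 1.708 2.834
vertex -3.546 2.057 3.814
vertex -3.41 2.806 2.915
endloop
endfacet
facet normal -0.424 -0.095 -0.901
outer loop
vertex -2.993 1.708 2.834
vertex -3.41 2.806 2.915
vertex -2.352 2.612 2.437
endloop
endfacet
facet normal 0.166 -0.493 -0.854
outer loop
vertex -2.993 1.708 2.834
vertex -2.352 2.612 2.437
vertex -1.834 1.743 3.039
endloop
endfacet
facet normal 0.578 -0.795 0.181
outer loop
vertex -2.572 1.4 3.89
vertex -1.834 1.743 3.039
vertex -1.67 2.114 4.145
endloop
endfacet
facet normal -0.459 -0.605 0.651
outer loop
vertex -3.546 2.057 3.814
vertex -2.572 1.4 3.89
vertex -2.728 2.308 4.623
endloop
endfacet
facet normal -0.967 0.248 0.060
outer loop
vertex -3.41 2.806 2.915
vertex -3.546 2.057 3.814
vertex -3.246 3.177 4.021
endloop
endfacet
facet normal -0.243 0.584 -0.775
outer loop
vertex -2.352 2.612 2.437
vertex -3.41 2.806 2.915
vertex -2.508 3.52 3.17
endloop
endfacet
facet normal 0.711 -0.061 -0.700
outer loop
vertex -1.834 1.743 3.039
vertex -2.352 2.612 2.437
vertex -1.534 2.863 3.246
endloop
endfacet
facet normal 0.150 0.212 -0.966
outer loop
vertex -0.183 0.05 -2.048
vertex -0.549 0.596 -1.985
vertex 0.092 0.453 -1.917
endloop
endfacet
facet normal 0.730 -0.603 0.321
outer loop
vertex -0.183 0.05 -2.048
vertex 0.092 0.453 -1.917
vertex -0.811 0.224 -0.295
endloop
endfacet
facet normal 0.150 0.212 -0.966
outer loop
vertex 0.092 0.453 -1.917
vertex -0.549 0.596 -1.985
vertex -0.009 0.94 -1.826
endloop
endfacet
facet normal 0.865 0.087 0.494
outer loop
vertex 0.092 0.453 -1.917
vertex -0.009 0.94 -1.826
vertex -0.811 0.224 -0.295
endloop
endfacet
facet normal 0.149 0.212 -0.966
outer loop
vertex -0.009 0.94 -1.826
vertex -0.549 0.596 -1.985
vertex -0.426 1.225 -1.828
endloop
endfacet
facet normal 0.464 0.684 0.563
outer loop
vertex -0.009 0.94 -1.826
vertex -0.426 1.225 -1.828
vertex -0.811 0.224 -0.295
endloop
endfacet
facet normal 0.149 0.212 -0.966
outer loop
vertex -0.426 1.225 -1.828
vertex -0.549 0.596 -1.985
vertex -0.915 1.141 -1.922
endloop
endfacet
facet normal -0.238 0.840 0.488
outer loop
vertex -0.426 1.225 -1.828
vertex -0.915 1.141 -1.922
vertex -0.811 0.224 -0.295
endloop
endfacet
facet normal 0.149 0.212 -0.966
outer loop
vertex -0.915 1.141 -1.922
vertex -0.549 0.596 -1.985
vertex -1.19 0.738 -2.053
endloop
endfacet
facet normal -0.829 0.463 0.314
outer loop
vertex -0.915 1.141 -1.922
vertex -1.19 0.738 -2.053
vertex -0.811 0.224 -0.295
endloop
endfacet
facet normal 0.149 0.212 -0.966
outer loop
vertex -1.19 0.738 -2.053
vertex -0.549 0.596 -1.985
vertex -1.089 0.252 -2.144
endloop
endfacet
facet normal -0.964 -0.227 0.141
outer loop
vertex -1.19 0.738 -2.053
vertex -1.089 0.252 -2.144
vertex -0.811 0.224 -0.295
endloop
endfacet
facet normal 0.149 0.212 -0.966
outer loop
vertex -1.089 0.252 -2.144
vertex -0.549 0.596 -1.985
vertex -0.672 -0.033 -2.142
endloop
endfacet
facet normal -0.563 -0.823 0.072
outer loop
vertex -1.089 0.252 -2.144
vertex -0.672 -0.033 -2.142
vertex -0.811 0.224 -0.295
endloop
endfacet
facet normal 0.150 0.212 -0.966
outer loop
vertex -0.672 -0.033 -2.142
vertex -0.549 0.596 -1.985
vertex -0.183 0.05 -2.048
endloop
endfacet
facet normal 0.138 -0.980 0.147
outer loop
vertex -0.672 -0.033 -2.142
vertex -0.183 0.05 -2.048
vertex -0.811 0.224 -0.295
endloop
endfacet

endsolid


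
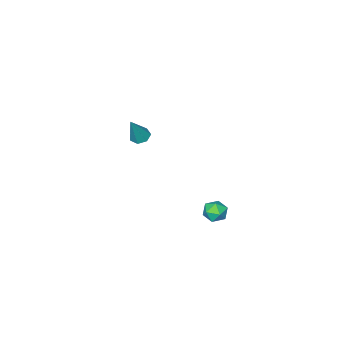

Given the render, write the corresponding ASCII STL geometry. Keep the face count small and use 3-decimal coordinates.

solid 
facet normal -0.447 -0.110 -0.888
outer loop
vertex -1.833 -3.767 -1.189
vertex -2.256 -4.075 -0.938
vertex -2.228 -3.502 -1.023
endloop
endfacet
facet normal 0.542 0.839 -0.050
outer loop
vertex -1.833 -3.767 -1.189
vertex -2.228 -3.502 -1.023
vertex -1.484 -3.885 0.598
endloop
endfacet
facet normal -0.445 -0.110 -0.889
outer loop
vertex -2.228 -3.502 -1.023
vertex -2.256 -4.075 -0.938
vertex -2.644 -3.668 -0.794
endloop
endfacet
facet normal -0.200 0.929 0.311
outer loop
vertex -2.228 -3.502 -1.023
vertex -2.644 -3.668 -0.794
vertex -1.484 -3.885 0.598
endloop
endfacet
facet normal -0.446 -0.110 -0.888
outer loop
vertex -2.644 -3.668 -0.794
vertex -2.256 -4.075 -0.938
vertex -2.768 -4.141 -0.673
endloop
endfacet
facet normal -0.694 0.344 0.632
outer loop
vertex -2.644 -3.668 -0.794
vertex -2.768 -4.141 -0.673
vertex -1.484 -3.885 0.598
endloop
endfacet
facet normal -0.446 -0.109 -0.888
outer loop
vertex -2.768 -4.141 -0.673
vertex -2.256 -4.075 -0.938
vertex -2.507 -4.564 -0.752
endloop
endfacet
facet normal -0.569 -0.476 0.671
outer loop
vertex -2.768 -4.141 -0.673
vertex -2.507 -4.564 -0.752
vertex -1.484 -3.885 0.598
endloop
endfacet
facet normal -0.446 -0.109 -0.888
outer loop
vertex -2.507 -4.564 -0.752
vertex -2.256 -4.075 -0.938
vertex -2.057 -4.619 -0.971
endloop
endfacet
facet normal 0.082 -0.914 0.398
outer loop
vertex -2.507 -4.564 -0.752
vertex -2.057 -4.619 -0.971
vertex -1.484 -3.885 0.598
endloop
endfacet
facet normal -0.448 -0.110 -0.887
outer loop
vertex -2.057 -4.619 -0.971
vertex -2.256 -4.075 -0.938
vertex -1.758 -4.264 -1.166
endloop
endfacet
facet normal 0.769 -0.638 0.018
outer loop
vertex -2.057 -4.619 -0.971
vertex -1.758 -4.264 -1.166
vertex -1.484 -3.885 0.598
endloop
endfacet
facet normal -0.448 -0.109 -0.888
outer loop
vertex -1.758 -4.264 -1.166
vertex -2.256 -4.075 -0.938
vertex -1.833 -3.767 -1.189
endloop
endfacet
facet normal 0.974 0.139 -0.181
outer loop
vertex -1.758 -4.264 -1.166
vertex -1.833 -3.767 -1.189
vertex -1.484 -3.885 0.598
endloop
endfacet
facet normal -0.261 0.961 0.090
outer loop
vertex -1.14 3.571 -2.195
vertex -1.401 3.442 -1.577
vertex -0.746 3.626 -1.639
endloop
endfacet
facet normal 0.321 0.893 -0.316
outer loop
vertex -1.14 3.571 -2.195
vertex -0.746 3.626 -1.639
vertex -0.498 3.336 -2.206
endloop
endfacet
facet normal 0.157 0.470 -0.868
outer loop
vertex -1.14 3.571 -2.195
vertex -0.498 3.336 -2.206
vertex -0.999 2.972 -2.494
endloop
endfacet
facet normal -0.527 0.277 -0.803
outer loop
vertex -1.14 3.571 -2.195
vertex -0.999 2.972 -2.494
vertex -1.558 3.037 -2.105
endloop
endfacet
facet normal -0.787 0.580 -0.211
outer loop
vertex -1.14 3.571 -2.195
vertex -1.558 3.037 -2.105
vertex -1.401 3.442 -1.577
endloop
endfacet
facet normal 0.822 0.566 0.070
outer loop
vertex -0.498 3.336 -2.206
vertex -0.746 3.626 -1.639
vertex -0.362 3.063 -1.595
endloop
endfacet
facet normal -0.121 0.675 0.728
outer loop
vertex -0.746 3.626 -1.639
vertex -1.401 3.442 -1.577
vertex -0.921 3.128 -1.206
endloop
endfacet
facet normal -0.968 0.060 0.242
outer loop
vertex -1.401 3.442 -1.577
vertex -1.558 3.037 -2.105
vertex -1.422 2.764 -1.494
endloop
endfacet
facet normal -0.549 -0.430 -0.717
outer loop
vertex -1.558 3.037 -2.105
vertex -0.999 2.972 -2.494
vertex -1.174 2.474 -2.061
endloop
endfacet
facet normal 0.558 -0.118 -0.822
outer loop
vertex -0.999 2.972 -2.494
vertex -0.498 3.336 -2.206
vertex -0.519 2.658 -2.123
endloop
endfacet
facet normal 0.527 -0.277 0.803
outer loop
vertex -0.78 2.529 -1.505
vertex -0.362 3.063 -1.595
vertex -0.921 3.128 -1.206
endloop
endfacet
facet normal -0.157 -0.470 0.868
outer loop
vertex -0.78 2.529 -1.505
vertex -0.921 3.128 -1.206
vertex -1.422 2.764 -1.494
endloop
endfacet
facet normal -0.321 -0.893 0.316
outer loop
vertex -0.78 2.529 -1.505
vertex -1.422 2.764 -1.494
vertex -1.174 2.474 -2.061
endloop
endfacet
facet normal 0.261 -0.961 -0.090
outer loop
vertex -0.78 2.529 -1.505
vertex -1.174 2.474 -2.061
vertex -0.519 2.658 -2.123
endloop
endfacet
facet normal 0.787 -0.580 0.211
outer loop
vertex -0.78 2.529 -1.505
vertex -0.519 2.658 -2.123
vertex -0.362 3.063 -1.595
endloop
endfacet
facet normal 0.549 0.430 0.717
outer loop
vertex -0.921 3.128 -1.206
vertex -0.362 3.063 -1.595
vertex -0.746 3.626 -1.639
endloop
endfacet
facet normal -0.558 0.118 0.822
outer loop
vertex -1.422 2.764 -1.494
vertex -0.921 3.128 -1.206
vertex -1.401 3.442 -1.577
endloop
endfacet
facet normal -0.822 -0.566 -0.070
outer loop
vertex -1.174 2.474 -2.061
vertex -1.422 2.764 -1.494
vertex -1.558 3.037 -2.105
endloop
endfacet
facet normal 0.121 -0.675 -0.728
outer loop
vertex -0.519 2.658 -2.123
vertex -1.174 2.474 -2.061
vertex -0.999 2.972 -2.494
endloop
endfacet
facet normal 0.968 -0.060 -0.242
outer loop
vertex -0.362 3.063 -1.595
vertex -0.519 2.658 -2.123
vertex -0.498 3.336 -2.206
endloop
endfacet

endsolid


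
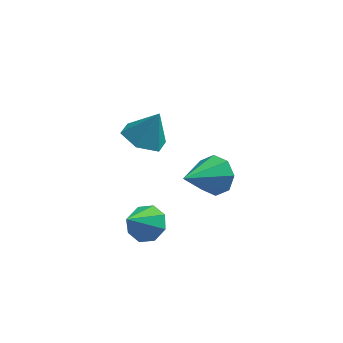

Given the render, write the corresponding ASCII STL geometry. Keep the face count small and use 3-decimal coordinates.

solid 
facet normal -0.408 -0.141 -0.902
outer loop
vertex 0.003 -0.897 1.411
vertex -0.794 -1.211 1.821
vertex -0.691 -0.286 1.63
endloop
endfacet
facet normal 0.678 0.723 0.130
outer loop
vertex 0.003 -0.897 1.411
vertex -0.691 -0.286 1.63
vertex -0.206 -1.009 3.119
endloop
endfacet
facet normal -0.408 -0.141 -0.902
outer loop
vertex -0.691 -0.286 1.63
vertex -0.794 -1.211 1.821
vertex -1.488 -0.601 2.04
endloop
endfacet
facet normal -0.110 0.880 0.463
outer loop
vertex -0.691 -0.286 1.63
vertex -1.488 -0.601 2.04
vertex -0.206 -1.009 3.119
endloop
endfacet
facet normal -0.408 -0.140 -0.902
outer loop
vertex -1.488 -0.601 2.04
vertex -0.794 -1.211 1.821
vertex -1.591 -1.526 2.23
endloop
endfacet
facet normal -0.584 0.225 0.780
outer loop
vertex -1.488 -0.601 2.04
vertex -1.591 -1.526 2.23
vertex -0.206 -1.009 3.119
endloop
endfacet
facet normal -0.408 -0.140 -0.902
outer loop
vertex -1.591 -1.526 2.23
vertex -0.794 -1.211 1.821
vertex -0.897 -2.136 2.011
endloop
endfacet
facet normal -0.272 -0.584 0.764
outer loop
vertex -1.591 -1.526 2.23
vertex -0.897 -2.136 2.011
vertex -0.206 -1.009 3.119
endloop
endfacet
facet normal -0.407 -0.140 -0.902
outer loop
vertex -0.897 -2.136 2.011
vertex -0.794 -1.211 1.821
vertex -0.099 -1.822 1.602
endloop
endfacet
facet normal 0.513 -0.741 0.433
outer loop
vertex -0.897 -2.136 2.011
vertex -0.099 -1.822 1.602
vertex -0.206 -1.009 3.119
endloop
endfacet
facet normal -0.408 -0.141 -0.902
outer loop
vertex -0.099 -1.822 1.602
vertex -0.794 -1.211 1.821
vertex 0.003 -0.897 1.411
endloop
endfacet
facet normal 0.990 -0.085 0.116
outer loop
vertex -0.099 -1.822 1.602
vertex 0.003 -0.897 1.411
vertex -0.206 -1.009 3.119
endloop
endfacet
facet normal 0.512 0.727 -0.458
outer loop
vertex 2.045 1.604 -1.582
vertex 1.554 1.441 -2.39
vertex 1.433 2.008 -1.625
endloop
endfacet
facet normal -0.015 0.083 0.996
outer loop
vertex 2.045 1.604 -1.582
vertex 1.433 2.008 -1.625
vertex 0.526 -0.021 -1.47
endloop
endfacet
facet normal 0.511 0.727 -0.458
outer loop
vertex 1.433 2.008 -1.625
vertex 1.554 1.441 -2.39
vertex 0.891 2.079 -2.116
endloop
endfacet
facet normal -0.610 0.328 0.721
outer loop
vertex 1.433 2.008 -1.625
vertex 0.891 2.079 -2.116
vertex 0.526 -0.021 -1.47
endloop
endfacet
facet normal 0.511 0.728 -0.457
outer loop
vertex 0.891 2.079 -2.116
vertex 1.554 1.441 -2.39
vertex 0.738 1.777 -2.768
endloop
endfacet
facet normal -0.969 0.209 0.131
outer loop
vertex 0.891 2.079 -2.116
vertex 0.738 1.777 -2.768
vertex 0.526 -0.021 -1.47
endloop
endfacet
facet normal 0.512 0.727 -0.458
outer loop
vertex 0.738 1.777 -2.768
vertex 1.554 1.441 -2.39
vertex 1.063 1.277 -3.199
endloop
endfacet
facet normal -0.881 -0.204 -0.427
outer loop
vertex 0.738 1.777 -2.768
vertex 1.063 1.277 -3.199
vertex 0.526 -0.021 -1.47
endloop
endfacet
facet normal 0.512 0.727 -0.458
outer loop
vertex 1.063 1.277 -3.199
vertex 1.554 1.441 -2.39
vertex 1.675 0.874 -3.155
endloop
endfacet
facet normal -0.397 -0.671 -0.627
outer loop
vertex 1.063 1.277 -3.199
vertex 1.675 0.874 -3.155
vertex 0.526 -0.021 -1.47
endloop
endfacet
facet normal 0.511 0.727 -0.458
outer loop
vertex 1.675 0.874 -3.155
vertex 1.554 1.441 -2.39
vertex 2.217 0.802 -2.664
endloop
endfacet
facet normal 0.197 -0.915 -0.352
outer loop
vertex 1.675 0.874 -3.155
vertex 2.217 0.802 -2.664
vertex 0.526 -0.021 -1.47
endloop
endfacet
facet normal 0.512 0.727 -0.458
outer loop
vertex 2.217 0.802 -2.664
vertex 1.554 1.441 -2.39
vertex 2.37 1.105 -2.012
endloop
endfacet
facet normal 0.556 -0.796 0.239
outer loop
vertex 2.217 0.802 -2.664
vertex 2.37 1.105 -2.012
vertex 0.526 -0.021 -1.47
endloop
endfacet
facet normal 0.511 0.727 -0.458
outer loop
vertex 2.37 1.105 -2.012
vertex 1.554 1.441 -2.39
vertex 2.045 1.604 -1.582
endloop
endfacet
facet normal 0.468 -0.382 0.797
outer loop
vertex 2.37 1.105 -2.012
vertex 2.045 1.604 -1.582
vertex 0.526 -0.021 -1.47
endloop
endfacet
facet normal 0.359 0.627 -0.692
outer loop
vertex 0.356 -3.185 -1.734
vertex -0.417 -2.844 -1.826
vertex 0.256 -2.684 -1.332
endloop
endfacet
facet normal 0.665 -0.382 0.642
outer loop
vertex 0.356 -3.185 -1.734
vertex 0.256 -2.684 -1.332
vertex -0.983 -3.836 -0.734
endloop
endfacet
facet normal 0.358 0.628 -0.691
outer loop
vertex 0.256 -2.684 -1.332
vertex -0.417 -2.844 -1.826
vertex -0.239 -2.277 -1.219
endloop
endfacet
facet normal 0.325 0.136 0.936
outer loop
vertex 0.256 -2.684 -1.332
vertex -0.239 -2.277 -1.219
vertex -0.983 -3.836 -0.734
endloop
endfacet
facet normal 0.358 0.628 -0.691
outer loop
vertex -0.239 -2.277 -1.219
vertex -0.417 -2.844 -1.826
vertex -0.838 -2.202 -1.461
endloop
endfacet
facet normal -0.297 0.410 0.862
outer loop
vertex -0.239 -2.277 -1.219
vertex -0.838 -2.202 -1.461
vertex -0.983 -3.836 -0.734
endloop
endfacet
facet normal 0.358 0.628 -0.691
outer loop
vertex -0.838 -2.202 -1.461
vertex -0.417 -2.844 -1.826
vertex -1.19 -2.504 -1.918
endloop
endfacet
facet normal -0.841 0.280 0.463
outer loop
vertex -0.838 -2.202 -1.461
vertex -1.19 -2.504 -1.918
vertex -0.983 -3.836 -0.734
endloop
endfacet
facet normal 0.358 0.627 -0.692
outer loop
vertex -1.19 -2.504 -1.918
vertex -0.417 -2.844 -1.826
vertex -1.09 -3.005 -2.32
endloop
endfacet
facet normal -0.984 -0.176 -0.026
outer loop
vertex -1.19 -2.504 -1.918
vertex -1.09 -3.005 -2.32
vertex -0.983 -3.836 -0.734
endloop
endfacet
facet normal 0.358 0.627 -0.692
outer loop
vertex -1.09 -3.005 -2.32
vertex -0.417 -2.844 -1.826
vertex -0.595 -3.412 -2.433
endloop
endfacet
facet normal -0.644 -0.695 -0.320
outer loop
vertex -1.09 -3.005 -2.32
vertex -0.595 -3.412 -2.433
vertex -0.983 -3.836 -0.734
endloop
endfacet
facet normal 0.357 0.628 -0.692
outer loop
vertex -0.595 -3.412 -2.433
vertex -0.417 -2.844 -1.826
vertex 0.004 -3.486 -2.191
endloop
endfacet
facet normal -0.020 -0.969 -0.246
outer loop
vertex -0.595 -3.412 -2.433
vertex 0.004 -3.486 -2.191
vertex -0.983 -3.836 -0.734
endloop
endfacet
facet normal 0.359 0.628 -0.690
outer loop
vertex 0.004 -3.486 -2.191
vertex -0.417 -2.844 -1.826
vertex 0.356 -3.185 -1.734
endloop
endfacet
facet normal 0.521 -0.840 0.151
outer loop
vertex 0.004 -3.486 -2.191
vertex 0.356 -3.185 -1.734
vertex -0.983 -3.836 -0.734
endloop
endfacet

endsolid


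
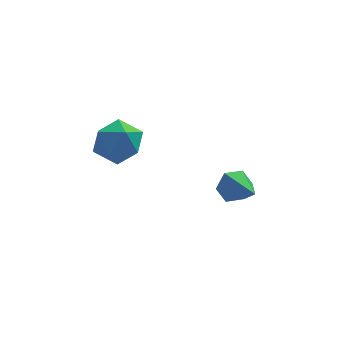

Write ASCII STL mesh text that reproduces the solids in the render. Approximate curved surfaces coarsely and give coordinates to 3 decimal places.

solid 
facet normal -0.768 0.450 -0.456
outer loop
vertex -1.816 -2.648 2.542
vertex -2.358 -3.171 2.938
vertex -2.139 -2.432 3.299
endloop
endfacet
facet normal -0.229 0.906 -0.356
outer loop
vertex -1.816 -2.648 2.542
vertex -2.139 -2.432 3.299
vertex -1.316 -2.29 3.131
endloop
endfacet
facet normal 0.348 0.641 -0.685
outer loop
vertex -1.816 -2.648 2.542
vertex -1.316 -2.29 3.131
vertex -1.026 -2.943 2.667
endloop
endfacet
facet normal 0.165 0.023 -0.986
outer loop
vertex -1.816 -2.648 2.542
vertex -1.026 -2.943 2.667
vertex -1.67 -3.487 2.547
endloop
endfacet
facet normal -0.525 -0.096 -0.846
outer loop
vertex -1.816 -2.648 2.542
vertex -1.67 -3.487 2.547
vertex -2.358 -3.171 2.938
endloop
endfacet
facet normal -0.091 0.935 0.344
outer loop
vertex -1.316 -2.29 3.131
vertex -2.139 -2.432 3.299
vertex -1.55 -2.593 3.893
endloop
endfacet
facet normal -0.964 0.197 0.181
outer loop
vertex -2.139 -2.432 3.299
vertex -2.358 -3.171 2.938
vertex -2.194 -3.137 3.773
endloop
endfacet
facet normal -0.571 -0.688 -0.449
outer loop
vertex -2.358 -3.171 2.938
vertex -1.67 -3.487 2.547
vertex -1.904 -3.79 3.309
endloop
endfacet
facet normal 0.545 -0.497 -0.675
outer loop
vertex -1.67 -3.487 2.547
vertex -1.026 -2.943 2.667
vertex -1.081 -3.648 3.141
endloop
endfacet
facet normal 0.842 0.506 -0.186
outer loop
vertex -1.026 -2.943 2.667
vertex -1.316 -2.29 3.131
vertex -0.862 -2.909 3.502
endloop
endfacet
facet normal -0.165 -0.023 0.986
outer loop
vertex -1.404 -3.432 3.898
vertex -1.55 -2.593 3.893
vertex -2.194 -3.137 3.773
endloop
endfacet
facet normal -0.348 -0.641 0.685
outer loop
vertex -1.404 -3.432 3.898
vertex -2.194 -3.137 3.773
vertex -1.904 -3.79 3.309
endloop
endfacet
facet normal 0.229 -0.906 0.356
outer loop
vertex -1.404 -3.432 3.898
vertex -1.904 -3.79 3.309
vertex -1.081 -3.648 3.141
endloop
endfacet
facet normal 0.768 -0.450 0.456
outer loop
vertex -1.404 -3.432 3.898
vertex -1.081 -3.648 3.141
vertex -0.862 -2.909 3.502
endloop
endfacet
facet normal 0.525 0.096 0.846
outer loop
vertex -1.404 -3.432 3.898
vertex -0.862 -2.909 3.502
vertex -1.55 -2.593 3.893
endloop
endfacet
facet normal -0.545 0.497 0.675
outer loop
vertex -2.194 -3.137 3.773
vertex -1.55 -2.593 3.893
vertex -2.139 -2.432 3.299
endloop
endfacet
facet normal -0.842 -0.506 0.186
outer loop
vertex -1.904 -3.79 3.309
vertex -2.194 -3.137 3.773
vertex -2.358 -3.171 2.938
endloop
endfacet
facet normal 0.091 -0.935 -0.344
outer loop
vertex -1.081 -3.648 3.141
vertex -1.904 -3.79 3.309
vertex -1.67 -3.487 2.547
endloop
endfacet
facet normal 0.964 -0.197 -0.181
outer loop
vertex -0.862 -2.909 3.502
vertex -1.081 -3.648 3.141
vertex -1.026 -2.943 2.667
endloop
endfacet
facet normal 0.571 0.688 0.449
outer loop
vertex -1.55 -2.593 3.893
vertex -0.862 -2.909 3.502
vertex -1.316 -2.29 3.131
endloop
endfacet
facet normal -0.353 0.861 -0.367
outer loop
vertex 2.382 -1.552 -0.911
vertex 2.082 -1.439 -0.358
vertex 2.68 -1.231 -0.445
endloop
endfacet
facet normal 0.885 -0.247 -0.395
outer loop
vertex 2.382 -1.552 -0.911
vertex 2.68 -1.231 -0.445
vertex 2.558 -2.601 0.138
endloop
endfacet
facet normal -0.353 0.861 -0.367
outer loop
vertex 2.68 -1.231 -0.445
vertex 2.082 -1.439 -0.358
vertex 2.38 -1.118 0.109
endloop
endfacet
facet normal 0.883 0.115 0.455
outer loop
vertex 2.68 -1.231 -0.445
vertex 2.38 -1.118 0.109
vertex 2.558 -2.601 0.138
endloop
endfacet
facet normal -0.352 0.861 -0.367
outer loop
vertex 2.38 -1.118 0.109
vertex 2.082 -1.439 -0.358
vertex 1.781 -1.326 0.196
endloop
endfacet
facet normal 0.132 0.035 0.991
outer loop
vertex 2.38 -1.118 0.109
vertex 1.781 -1.326 0.196
vertex 2.558 -2.601 0.138
endloop
endfacet
facet normal -0.354 0.860 -0.368
outer loop
vertex 1.781 -1.326 0.196
vertex 2.082 -1.439 -0.358
vertex 1.483 -1.648 -0.271
endloop
endfacet
facet normal -0.617 -0.407 0.674
outer loop
vertex 1.781 -1.326 0.196
vertex 1.483 -1.648 -0.271
vertex 2.558 -2.601 0.138
endloop
endfacet
facet normal -0.354 0.861 -0.367
outer loop
vertex 1.483 -1.648 -0.271
vertex 2.082 -1.439 -0.358
vertex 1.784 -1.76 -0.824
endloop
endfacet
facet normal -0.614 -0.769 -0.178
outer loop
vertex 1.483 -1.648 -0.271
vertex 1.784 -1.76 -0.824
vertex 2.558 -2.601 0.138
endloop
endfacet
facet normal -0.353 0.861 -0.367
outer loop
vertex 1.784 -1.76 -0.824
vertex 2.082 -1.439 -0.358
vertex 2.382 -1.552 -0.911
endloop
endfacet
facet normal 0.136 -0.689 -0.712
outer loop
vertex 1.784 -1.76 -0.824
vertex 2.382 -1.552 -0.911
vertex 2.558 -2.601 0.138
endloop
endfacet

endsolid


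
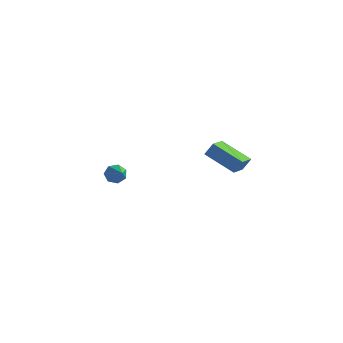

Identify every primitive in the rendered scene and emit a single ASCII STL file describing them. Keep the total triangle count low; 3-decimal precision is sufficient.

solid 
facet normal -0.578 0.595 -0.559
outer loop
vertex -1.823 -2.631 1.502
vertex -2.294 -2.839 1.768
vertex -1.968 -2.383 1.916
endloop
endfacet
facet normal 0.876 0.481 0.019
outer loop
vertex -1.823 -2.631 1.502
vertex -1.968 -2.383 1.916
vertex -1.026 -4.141 2.992
endloop
endfacet
facet normal -0.579 0.595 -0.558
outer loop
vertex -1.968 -2.383 1.916
vertex -2.294 -2.839 1.768
vertex -2.358 -2.479 2.218
endloop
endfacet
facet normal 0.378 0.622 0.686
outer loop
vertex -1.968 -2.383 1.916
vertex -2.358 -2.479 2.218
vertex -1.026 -4.141 2.992
endloop
endfacet
facet normal -0.579 0.594 -0.558
outer loop
vertex -2.358 -2.479 2.218
vertex -2.294 -2.839 1.768
vertex -2.7 -2.846 2.182
endloop
endfacet
facet normal -0.304 0.191 0.933
outer loop
vertex -2.358 -2.479 2.218
vertex -2.7 -2.846 2.182
vertex -1.026 -4.141 2.992
endloop
endfacet
facet normal -0.580 0.593 -0.559
outer loop
vertex -2.7 -2.846 2.182
vertex -2.294 -2.839 1.768
vertex -2.736 -3.208 1.835
endloop
endfacet
facet normal -0.656 -0.487 0.576
outer loop
vertex -2.7 -2.846 2.182
vertex -2.736 -3.208 1.835
vertex -1.026 -4.141 2.992
endloop
endfacet
facet normal -0.580 0.593 -0.559
outer loop
vertex -2.736 -3.208 1.835
vertex -2.294 -2.839 1.768
vertex -2.439 -3.293 1.437
endloop
endfacet
facet normal -0.414 -0.903 -0.116
outer loop
vertex -2.736 -3.208 1.835
vertex -2.439 -3.293 1.437
vertex -1.026 -4.141 2.992
endloop
endfacet
facet normal -0.580 0.593 -0.559
outer loop
vertex -2.439 -3.293 1.437
vertex -2.294 -2.839 1.768
vertex -2.033 -3.035 1.289
endloop
endfacet
facet normal 0.243 -0.741 -0.625
outer loop
vertex -2.439 -3.293 1.437
vertex -2.033 -3.035 1.289
vertex -1.026 -4.141 2.992
endloop
endfacet
facet normal -0.578 0.595 -0.558
outer loop
vertex -2.033 -3.035 1.289
vertex -2.294 -2.839 1.768
vertex -1.823 -2.631 1.502
endloop
endfacet
facet normal 0.816 -0.126 -0.564
outer loop
vertex -2.033 -3.035 1.289
vertex -1.823 -2.631 1.502
vertex -1.026 -4.141 2.992
endloop
endfacet
facet normal -0.368 -0.402 -0.838
outer loop
vertex 1.232 2.613 0.066
vertex -0.532 2.655 0.821
vertex 1.046 3.831 -0.437
endloop
endfacet
facet normal 0.919 -0.022 -0.393
outer loop
vertex 1.352 4.165 0.259
vertex 1.232 2.613 0.066
vertex 1.046 3.831 -0.437
endloop
endfacet
facet normal -0.369 -0.402 -0.838
outer loop
vertex 1.046 3.831 -0.437
vertex -0.532 2.655 0.821
vertex -0.718 3.873 0.319
endloop
endfacet
facet normal -0.140 0.915 -0.378
outer loop
vertex -0.718 3.873 0.319
vertex 1.352 4.165 0.259
vertex 1.046 3.831 -0.437
endloop
endfacet
facet normal 0.140 -0.915 0.378
outer loop
vertex 1.232 2.613 0.066
vertex -0.226 2.989 1.517
vertex -0.532 2.655 0.821
endloop
endfacet
facet normal 0.919 -0.022 -0.394
outer loop
vertex 1.538 2.947 0.761
vertex 1.232 2.613 0.066
vertex 1.352 4.165 0.259
endloop
endfacet
facet normal 0.140 -0.915 0.378
outer loop
vertex 1.538 2.947 0.761
vertex -0.226 2.989 1.517
vertex 1.232 2.613 0.066
endloop
endfacet
facet normal -0.919 0.022 0.394
outer loop
vertex -0.532 2.655 0.821
vertex -0.226 2.989 1.517
vertex -0.718 3.873 0.319
endloop
endfacet
facet normal -0.140 0.915 -0.378
outer loop
vertex -0.412 4.207 1.014
vertex 1.352 4.165 0.259
vertex -0.718 3.873 0.319
endloop
endfacet
facet normal -0.919 0.022 0.394
outer loop
vertex -0.718 3.873 0.319
vertex -0.226 2.989 1.517
vertex -0.412 4.207 1.014
endloop
endfacet
facet normal 0.368 0.402 0.838
outer loop
vertex -0.412 4.207 1.014
vertex 1.538 2.947 0.761
vertex 1.352 4.165 0.259
endloop
endfacet
facet normal 0.369 0.402 0.838
outer loop
vertex -0.226 2.989 1.517
vertex 1.538 2.947 0.761
vertex -0.412 4.207 1.014
endloop
endfacet

endsolid


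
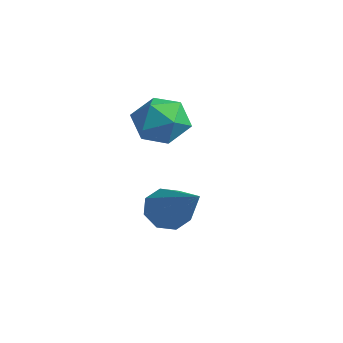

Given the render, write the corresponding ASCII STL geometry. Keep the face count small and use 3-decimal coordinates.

solid 
facet normal -0.805 0.103 -0.585
outer loop
vertex 3.126 1.306 0.348
vertex 2.717 1.332 0.915
vertex 3.058 1.805 0.529
endloop
endfacet
facet normal 0.786 0.303 -0.539
outer loop
vertex 3.126 1.306 0.348
vertex 3.058 1.805 0.529
vertex 4.463 1.108 2.185
endloop
endfacet
facet normal -0.805 0.104 -0.584
outer loop
vertex 3.058 1.805 0.529
vertex 2.717 1.332 0.915
vertex 2.791 2.027 0.937
endloop
endfacet
facet normal 0.537 0.837 -0.104
outer loop
vertex 3.058 1.805 0.529
vertex 2.791 2.027 0.937
vertex 4.463 1.108 2.185
endloop
endfacet
facet normal -0.805 0.104 -0.585
outer loop
vertex 2.791 2.027 0.937
vertex 2.717 1.332 0.915
vertex 2.48 1.842 1.332
endloop
endfacet
facet normal 0.109 0.865 0.491
outer loop
vertex 2.791 2.027 0.937
vertex 2.48 1.842 1.332
vertex 4.463 1.108 2.185
endloop
endfacet
facet normal -0.805 0.104 -0.584
outer loop
vertex 2.48 1.842 1.332
vertex 2.717 1.332 0.915
vertex 2.308 1.357 1.483
endloop
endfacet
facet normal -0.249 0.367 0.896
outer loop
vertex 2.48 1.842 1.332
vertex 2.308 1.357 1.483
vertex 4.463 1.108 2.185
endloop
endfacet
facet normal -0.805 0.103 -0.584
outer loop
vertex 2.308 1.357 1.483
vertex 2.717 1.332 0.915
vertex 2.376 0.858 1.301
endloop
endfacet
facet normal -0.326 -0.363 0.873
outer loop
vertex 2.308 1.357 1.483
vertex 2.376 0.858 1.301
vertex 4.463 1.108 2.185
endloop
endfacet
facet normal -0.804 0.102 -0.585
outer loop
vertex 2.376 0.858 1.301
vertex 2.717 1.332 0.915
vertex 2.644 0.636 0.894
endloop
endfacet
facet normal -0.078 -0.896 0.437
outer loop
vertex 2.376 0.858 1.301
vertex 2.644 0.636 0.894
vertex 4.463 1.108 2.185
endloop
endfacet
facet normal -0.804 0.102 -0.585
outer loop
vertex 2.644 0.636 0.894
vertex 2.717 1.332 0.915
vertex 2.955 0.821 0.499
endloop
endfacet
facet normal 0.351 -0.923 -0.156
outer loop
vertex 2.644 0.636 0.894
vertex 2.955 0.821 0.499
vertex 4.463 1.108 2.185
endloop
endfacet
facet normal -0.805 0.102 -0.585
outer loop
vertex 2.955 0.821 0.499
vertex 2.717 1.332 0.915
vertex 3.126 1.306 0.348
endloop
endfacet
facet normal 0.709 -0.425 -0.562
outer loop
vertex 2.955 0.821 0.499
vertex 3.126 1.306 0.348
vertex 4.463 1.108 2.185
endloop
endfacet
facet normal -0.949 -0.183 0.258
outer loop
vertex 0.126 2.425 2.95
vertex 0.381 1.687 3.364
vertex 0.353 2.453 3.803
endloop
endfacet
facet normal -0.830 0.520 0.204
outer loop
vertex 0.126 2.425 2.95
vertex 0.353 2.453 3.803
vertex 0.619 3.092 3.255
endloop
endfacet
facet normal -0.602 0.654 -0.458
outer loop
vertex 0.126 2.425 2.95
vertex 0.619 3.092 3.255
vertex 0.81 2.722 2.476
endloop
endfacet
facet normal -0.579 0.034 -0.814
outer loop
vertex 0.126 2.425 2.95
vertex 0.81 2.722 2.476
vertex 0.663 1.853 2.544
endloop
endfacet
facet normal -0.794 -0.482 -0.371
outer loop
vertex 0.126 2.425 2.95
vertex 0.663 1.853 2.544
vertex 0.381 1.687 3.364
endloop
endfacet
facet normal -0.305 0.690 0.656
outer loop
vertex 0.619 3.092 3.255
vertex 0.353 2.453 3.803
vertex 1.177 2.767 3.856
endloop
endfacet
facet normal -0.498 -0.445 0.745
outer loop
vertex 0.353 2.453 3.803
vertex 0.381 1.687 3.364
vertex 1.03 1.898 3.924
endloop
endfacet
facet normal -0.247 -0.930 -0.273
outer loop
vertex 0.381 1.687 3.364
vertex 0.663 1.853 2.544
vertex 1.221 1.528 3.145
endloop
endfacet
facet normal 0.100 -0.094 -0.991
outer loop
vertex 0.663 1.853 2.544
vertex 0.81 2.722 2.476
vertex 1.487 2.167 2.597
endloop
endfacet
facet normal 0.063 0.907 -0.415
outer loop
vertex 0.81 2.722 2.476
vertex 0.619 3.092 3.255
vertex 1.459 2.933 3.036
endloop
endfacet
facet normal 0.579 -0.034 0.814
outer loop
vertex 1.714 2.195 3.45
vertex 1.177 2.767 3.856
vertex 1.03 1.898 3.924
endloop
endfacet
facet normal 0.602 -0.654 0.458
outer loop
vertex 1.714 2.195 3.45
vertex 1.03 1.898 3.924
vertex 1.221 1.528 3.145
endloop
endfacet
facet normal 0.830 -0.520 -0.204
outer loop
vertex 1.714 2.195 3.45
vertex 1.221 1.528 3.145
vertex 1.487 2.167 2.597
endloop
endfacet
facet normal 0.949 0.183 -0.258
outer loop
vertex 1.714 2.195 3.45
vertex 1.487 2.167 2.597
vertex 1.459 2.933 3.036
endloop
endfacet
facet normal 0.794 0.482 0.371
outer loop
vertex 1.714 2.195 3.45
vertex 1.459 2.933 3.036
vertex 1.177 2.767 3.856
endloop
endfacet
facet normal -0.100 0.094 0.991
outer loop
vertex 1.03 1.898 3.924
vertex 1.177 2.767 3.856
vertex 0.353 2.453 3.803
endloop
endfacet
facet normal -0.063 -0.907 0.415
outer loop
vertex 1.221 1.528 3.145
vertex 1.03 1.898 3.924
vertex 0.381 1.687 3.364
endloop
endfacet
facet normal 0.305 -0.690 -0.656
outer loop
vertex 1.487 2.167 2.597
vertex 1.221 1.528 3.145
vertex 0.663 1.853 2.544
endloop
endfacet
facet normal 0.498 0.445 -0.745
outer loop
vertex 1.459 2.933 3.036
vertex 1.487 2.167 2.597
vertex 0.81 2.722 2.476
endloop
endfacet
facet normal 0.247 0.930 0.273
outer loop
vertex 1.177 2.767 3.856
vertex 1.459 2.933 3.036
vertex 0.619 3.092 3.255
endloop
endfacet

endsolid


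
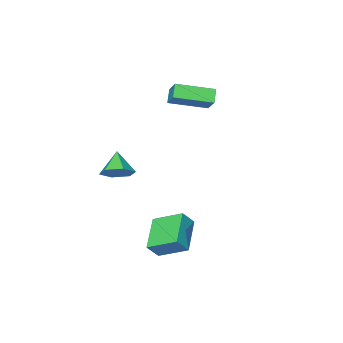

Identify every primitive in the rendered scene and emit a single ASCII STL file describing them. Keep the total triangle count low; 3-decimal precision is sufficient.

solid 
facet normal -0.617 0.109 -0.780
outer loop
vertex 0.083 0.715 -3.6
vertex -0.658 2.0 -2.834
vertex 1.312 1.903 -4.406
endloop
endfacet
facet normal 0.444 -0.770 -0.459
outer loop
vertex 1.898 1.8 -3.666
vertex 0.083 0.715 -3.6
vertex 1.312 1.903 -4.406
endloop
endfacet
facet normal -0.617 0.109 -0.780
outer loop
vertex 1.312 1.903 -4.406
vertex -0.658 2.0 -2.834
vertex 0.571 3.189 -3.64
endloop
endfacet
facet normal 0.650 0.629 -0.427
outer loop
vertex 0.571 3.189 -3.64
vertex 1.898 1.8 -3.666
vertex 1.312 1.903 -4.406
endloop
endfacet
facet normal -0.650 -0.629 0.427
outer loop
vertex 0.083 0.715 -3.6
vertex -0.072 1.897 -2.094
vertex -0.658 2.0 -2.834
endloop
endfacet
facet normal 0.443 -0.770 -0.459
outer loop
vertex 0.669 0.611 -2.86
vertex 0.083 0.715 -3.6
vertex 1.898 1.8 -3.666
endloop
endfacet
facet normal -0.650 -0.629 0.427
outer loop
vertex 0.669 0.611 -2.86
vertex -0.072 1.897 -2.094
vertex 0.083 0.715 -3.6
endloop
endfacet
facet normal -0.444 0.770 0.459
outer loop
vertex -0.658 2.0 -2.834
vertex -0.072 1.897 -2.094
vertex 0.571 3.189 -3.64
endloop
endfacet
facet normal 0.650 0.629 -0.426
outer loop
vertex 1.157 3.085 -2.9
vertex 1.898 1.8 -3.666
vertex 0.571 3.189 -3.64
endloop
endfacet
facet normal -0.443 0.770 0.459
outer loop
vertex 0.571 3.189 -3.64
vertex -0.072 1.897 -2.094
vertex 1.157 3.085 -2.9
endloop
endfacet
facet normal 0.617 -0.109 0.780
outer loop
vertex 1.157 3.085 -2.9
vertex 0.669 0.611 -2.86
vertex 1.898 1.8 -3.666
endloop
endfacet
facet normal 0.617 -0.109 0.780
outer loop
vertex -0.072 1.897 -2.094
vertex 0.669 0.611 -2.86
vertex 1.157 3.085 -2.9
endloop
endfacet
facet normal 0.419 0.613 -0.670
outer loop
vertex 2.436 -1.095 -0.028
vertex 1.815 -0.529 0.101
vertex 2.522 -0.498 0.572
endloop
endfacet
facet normal 0.581 -0.617 0.531
outer loop
vertex 2.436 -1.095 -0.028
vertex 2.522 -0.498 0.572
vertex 1.265 -1.331 0.979
endloop
endfacet
facet normal 0.420 0.612 -0.670
outer loop
vertex 2.522 -0.498 0.572
vertex 1.815 -0.529 0.101
vertex 1.901 0.068 0.7
endloop
endfacet
facet normal 0.264 0.072 0.962
outer loop
vertex 2.522 -0.498 0.572
vertex 1.901 0.068 0.7
vertex 1.265 -1.331 0.979
endloop
endfacet
facet normal 0.419 0.612 -0.670
outer loop
vertex 1.901 0.068 0.7
vertex 1.815 -0.529 0.101
vertex 1.194 0.037 0.23
endloop
endfacet
facet normal -0.522 0.389 0.759
outer loop
vertex 1.901 0.068 0.7
vertex 1.194 0.037 0.23
vertex 1.265 -1.331 0.979
endloop
endfacet
facet normal 0.419 0.613 -0.670
outer loop
vertex 1.194 0.037 0.23
vertex 1.815 -0.529 0.101
vertex 1.108 -0.559 -0.369
endloop
endfacet
facet normal -0.992 0.017 0.125
outer loop
vertex 1.194 0.037 0.23
vertex 1.108 -0.559 -0.369
vertex 1.265 -1.331 0.979
endloop
endfacet
facet normal 0.419 0.613 -0.670
outer loop
vertex 1.108 -0.559 -0.369
vertex 1.815 -0.529 0.101
vertex 1.729 -1.125 -0.498
endloop
endfacet
facet normal -0.675 -0.671 -0.306
outer loop
vertex 1.108 -0.559 -0.369
vertex 1.729 -1.125 -0.498
vertex 1.265 -1.331 0.979
endloop
endfacet
facet normal 0.419 0.613 -0.670
outer loop
vertex 1.729 -1.125 -0.498
vertex 1.815 -0.529 0.101
vertex 2.436 -1.095 -0.028
endloop
endfacet
facet normal 0.111 -0.989 -0.103
outer loop
vertex 1.729 -1.125 -0.498
vertex 2.436 -1.095 -0.028
vertex 1.265 -1.331 0.979
endloop
endfacet
facet normal -0.503 -0.480 0.719
outer loop
vertex -3.181 -2.81 3.397
vertex -4.827 -1.742 2.959
vertex -3.561 -3.766 2.492
endloop
endfacet
facet normal 0.818 -0.532 0.218
outer loop
vertex -3.133 -3.358 1.881
vertex -3.181 -2.81 3.397
vertex -3.561 -3.766 2.492
endloop
endfacet
facet normal -0.503 -0.480 0.718
outer loop
vertex -3.561 -3.766 2.492
vertex -4.827 -1.742 2.959
vertex -5.206 -2.698 2.054
endloop
endfacet
facet normal -0.277 -0.698 -0.660
outer loop
vertex -5.206 -2.698 2.054
vertex -3.133 -3.358 1.881
vertex -3.561 -3.766 2.492
endloop
endfacet
facet normal 0.277 0.698 0.660
outer loop
vertex -3.181 -2.81 3.397
vertex -4.399 -1.334 2.348
vertex -4.827 -1.742 2.959
endloop
endfacet
facet normal 0.819 -0.531 0.218
outer loop
vertex -2.754 -2.402 2.786
vertex -3.181 -2.81 3.397
vertex -3.133 -3.358 1.881
endloop
endfacet
facet normal 0.277 0.698 0.660
outer loop
vertex -2.754 -2.402 2.786
vertex -4.399 -1.334 2.348
vertex -3.181 -2.81 3.397
endloop
endfacet
facet normal -0.818 0.531 -0.219
outer loop
vertex -4.827 -1.742 2.959
vertex -4.399 -1.334 2.348
vertex -5.206 -2.698 2.054
endloop
endfacet
facet normal -0.277 -0.698 -0.660
outer loop
vertex -4.779 -2.29 1.443
vertex -3.133 -3.358 1.881
vertex -5.206 -2.698 2.054
endloop
endfacet
facet normal -0.819 0.531 -0.217
outer loop
vertex -5.206 -2.698 2.054
vertex -4.399 -1.334 2.348
vertex -4.779 -2.29 1.443
endloop
endfacet
facet normal 0.503 0.481 -0.718
outer loop
vertex -4.779 -2.29 1.443
vertex -2.754 -2.402 2.786
vertex -3.133 -3.358 1.881
endloop
endfacet
facet normal 0.503 0.480 -0.719
outer loop
vertex -4.399 -1.334 2.348
vertex -2.754 -2.402 2.786
vertex -4.779 -2.29 1.443
endloop
endfacet

endsolid
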